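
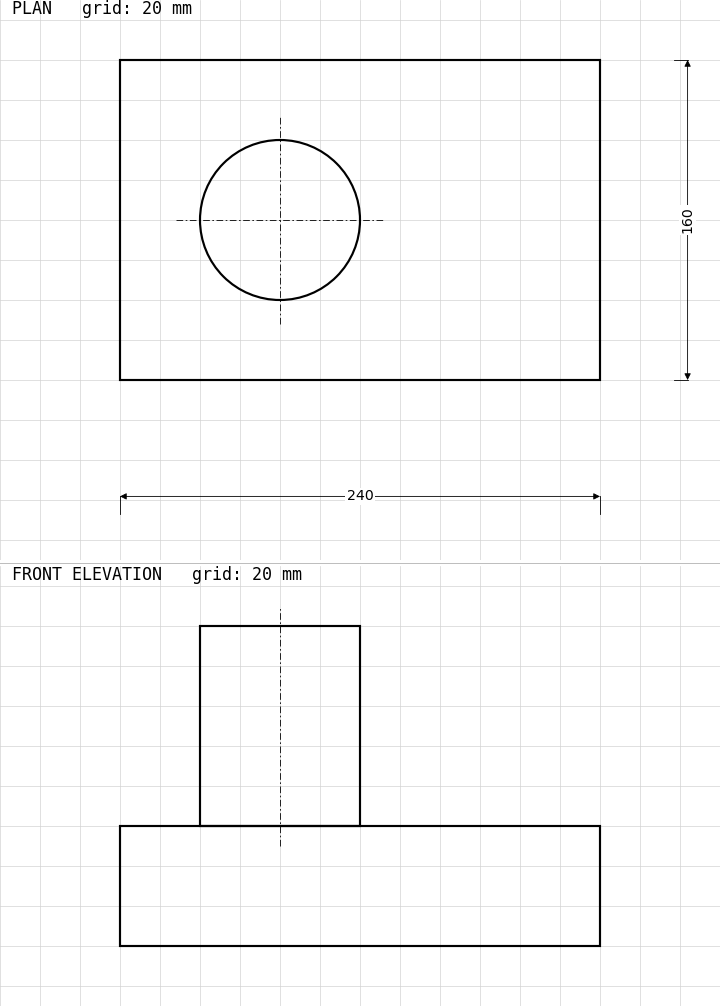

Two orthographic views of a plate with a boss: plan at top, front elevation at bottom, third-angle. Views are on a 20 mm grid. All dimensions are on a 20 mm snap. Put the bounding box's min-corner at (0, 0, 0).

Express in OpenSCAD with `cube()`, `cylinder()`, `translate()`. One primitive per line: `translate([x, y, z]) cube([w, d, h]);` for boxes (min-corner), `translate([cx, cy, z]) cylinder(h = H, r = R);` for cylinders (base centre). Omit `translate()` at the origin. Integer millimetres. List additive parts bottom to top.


cube([240, 160, 60]);
translate([80, 80, 60]) cylinder(h = 100, r = 40);


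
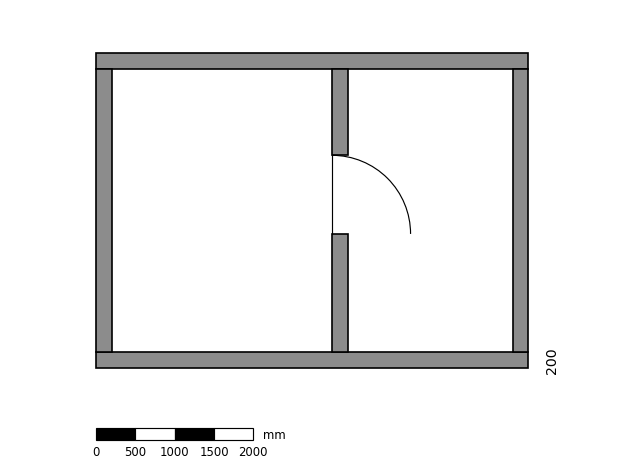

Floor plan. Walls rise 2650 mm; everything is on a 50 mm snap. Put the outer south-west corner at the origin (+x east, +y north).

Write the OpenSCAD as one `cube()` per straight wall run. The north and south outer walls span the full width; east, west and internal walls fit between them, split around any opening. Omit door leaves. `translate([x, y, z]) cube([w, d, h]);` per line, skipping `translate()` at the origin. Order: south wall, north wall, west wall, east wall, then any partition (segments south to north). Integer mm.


cube([5500, 200, 2650]);
translate([0, 3800, 0]) cube([5500, 200, 2650]);
translate([0, 200, 0]) cube([200, 3600, 2650]);
translate([5300, 200, 0]) cube([200, 3600, 2650]);
translate([3000, 200, 0]) cube([200, 1500, 2650]);
translate([3000, 2700, 0]) cube([200, 1100, 2650]);


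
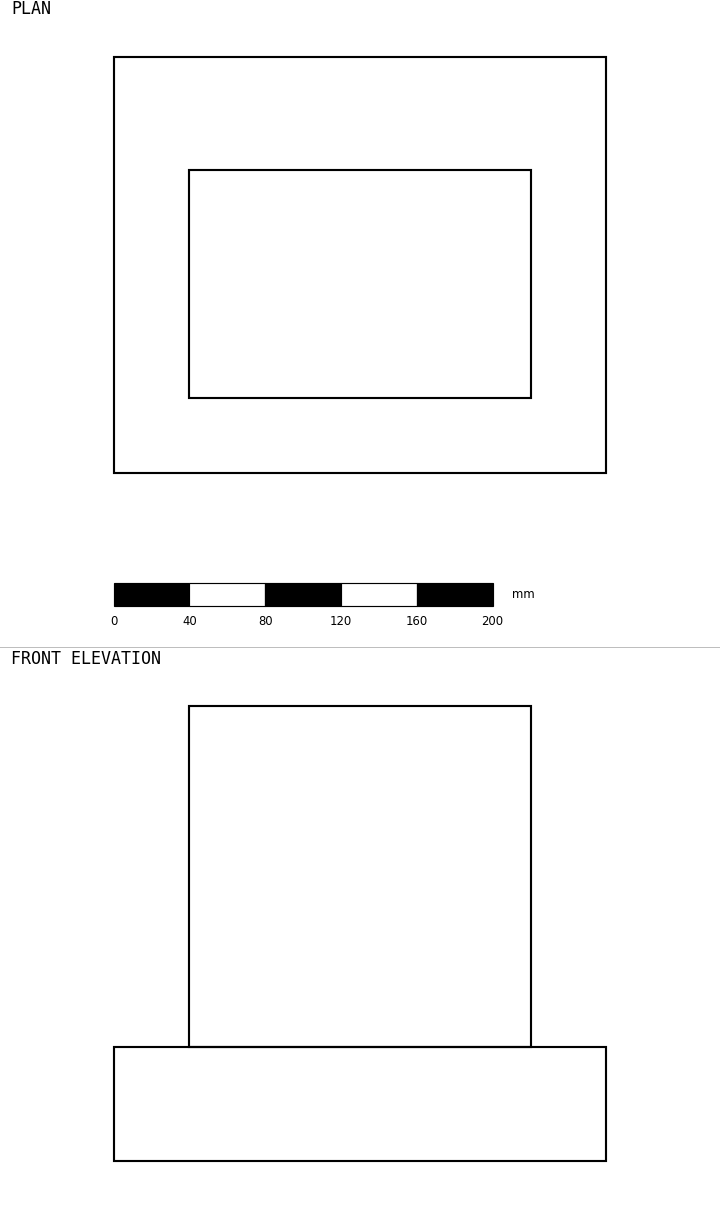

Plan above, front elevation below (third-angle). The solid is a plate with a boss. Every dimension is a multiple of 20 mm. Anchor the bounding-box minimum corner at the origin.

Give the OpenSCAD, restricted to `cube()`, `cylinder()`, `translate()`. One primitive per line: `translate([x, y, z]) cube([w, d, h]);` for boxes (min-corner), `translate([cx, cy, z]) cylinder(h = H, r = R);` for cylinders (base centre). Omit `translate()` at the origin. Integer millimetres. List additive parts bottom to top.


cube([260, 220, 60]);
translate([40, 40, 60]) cube([180, 120, 180]);


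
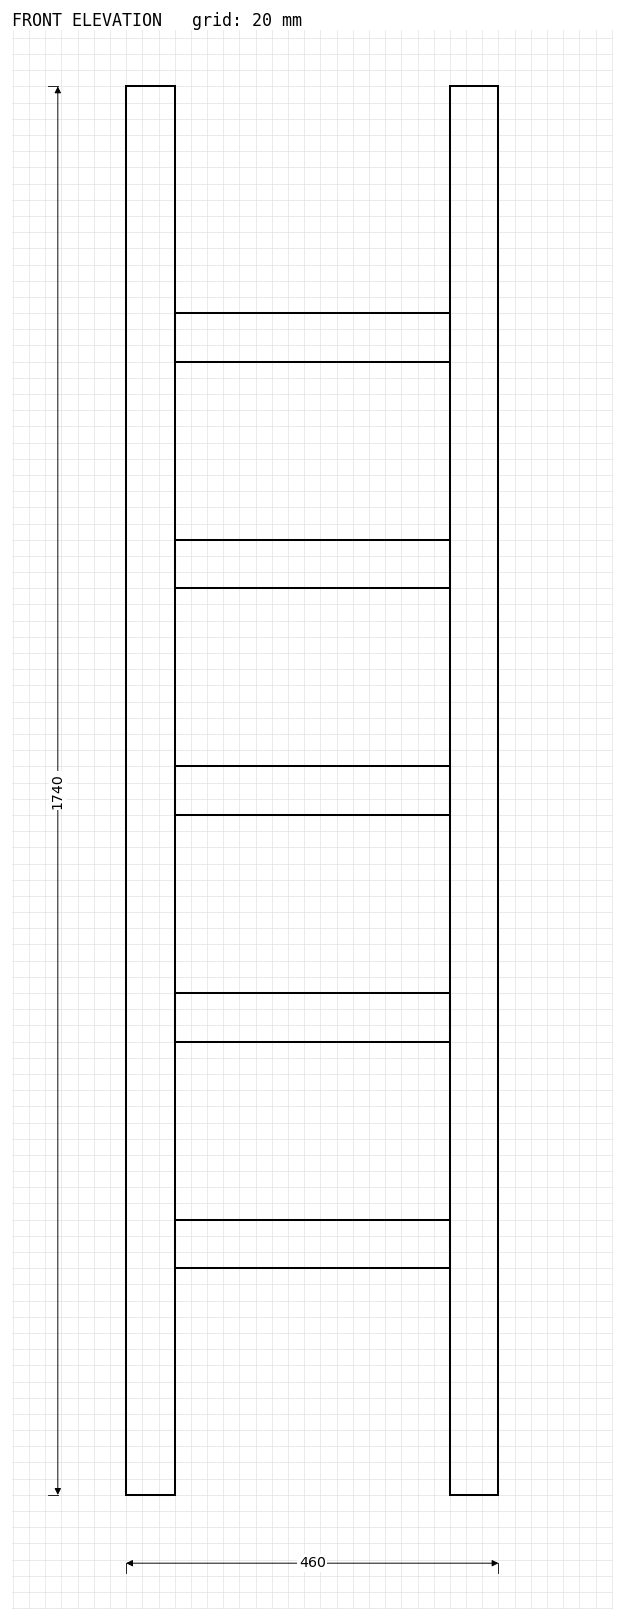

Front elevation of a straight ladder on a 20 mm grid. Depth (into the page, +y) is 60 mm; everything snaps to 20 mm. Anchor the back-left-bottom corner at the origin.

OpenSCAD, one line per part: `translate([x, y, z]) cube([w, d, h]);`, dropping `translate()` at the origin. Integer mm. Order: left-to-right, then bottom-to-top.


cube([60, 60, 1740]);
translate([60, 0, 280]) cube([340, 60, 60]);
translate([60, 0, 560]) cube([340, 60, 60]);
translate([60, 0, 840]) cube([340, 60, 60]);
translate([60, 0, 1120]) cube([340, 60, 60]);
translate([60, 0, 1400]) cube([340, 60, 60]);
translate([400, 0, 0]) cube([60, 60, 1740]);


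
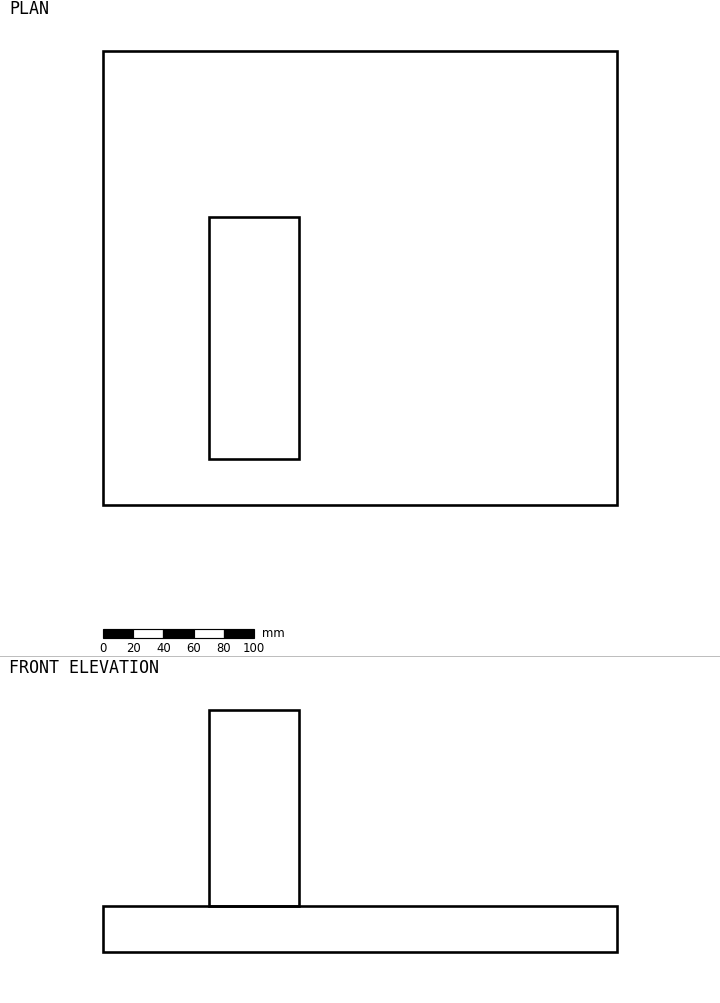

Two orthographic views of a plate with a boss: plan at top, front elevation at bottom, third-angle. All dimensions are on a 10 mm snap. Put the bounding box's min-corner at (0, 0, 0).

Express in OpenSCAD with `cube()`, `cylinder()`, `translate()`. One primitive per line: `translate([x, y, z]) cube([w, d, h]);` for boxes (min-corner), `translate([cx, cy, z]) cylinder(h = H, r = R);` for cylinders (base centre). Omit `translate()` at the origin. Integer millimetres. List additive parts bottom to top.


cube([340, 300, 30]);
translate([70, 30, 30]) cube([60, 160, 130]);


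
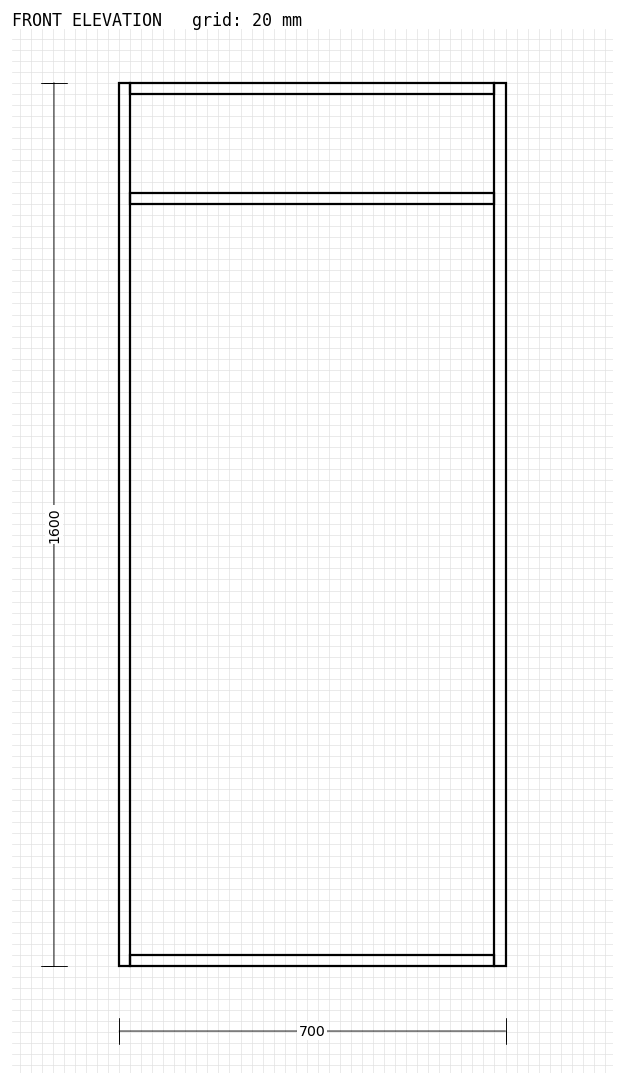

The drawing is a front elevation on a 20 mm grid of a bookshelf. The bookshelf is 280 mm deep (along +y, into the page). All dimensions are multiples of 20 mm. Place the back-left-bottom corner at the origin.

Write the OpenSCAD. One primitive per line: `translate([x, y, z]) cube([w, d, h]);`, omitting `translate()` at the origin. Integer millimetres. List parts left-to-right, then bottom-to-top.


cube([20, 280, 1600]);
translate([20, 0, 0]) cube([660, 280, 20]);
translate([20, 0, 1380]) cube([660, 280, 20]);
translate([20, 0, 1580]) cube([660, 280, 20]);
translate([680, 0, 0]) cube([20, 280, 1600]);


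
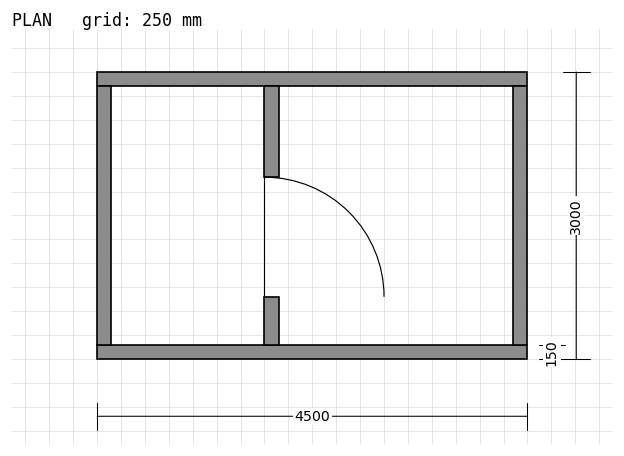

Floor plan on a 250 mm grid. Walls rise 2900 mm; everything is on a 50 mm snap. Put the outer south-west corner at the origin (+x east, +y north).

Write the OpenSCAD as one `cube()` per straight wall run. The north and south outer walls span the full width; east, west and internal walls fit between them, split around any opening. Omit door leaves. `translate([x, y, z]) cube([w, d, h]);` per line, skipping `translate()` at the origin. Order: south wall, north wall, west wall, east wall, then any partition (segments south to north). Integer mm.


cube([4500, 150, 2900]);
translate([0, 2850, 0]) cube([4500, 150, 2900]);
translate([0, 150, 0]) cube([150, 2700, 2900]);
translate([4350, 150, 0]) cube([150, 2700, 2900]);
translate([1750, 150, 0]) cube([150, 500, 2900]);
translate([1750, 1900, 0]) cube([150, 950, 2900]);


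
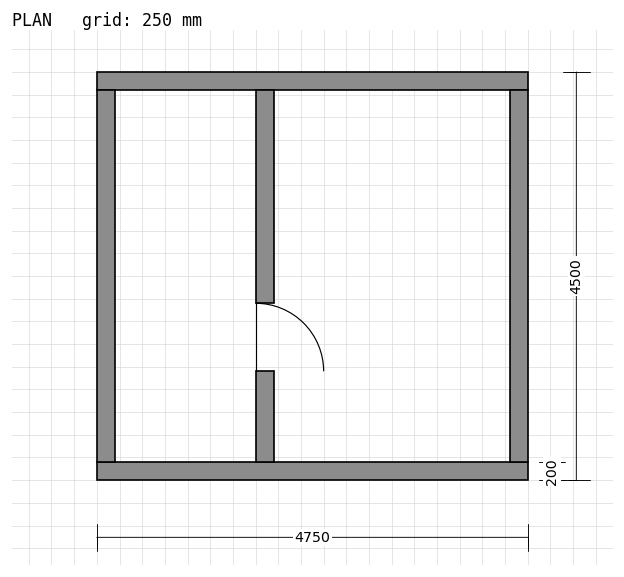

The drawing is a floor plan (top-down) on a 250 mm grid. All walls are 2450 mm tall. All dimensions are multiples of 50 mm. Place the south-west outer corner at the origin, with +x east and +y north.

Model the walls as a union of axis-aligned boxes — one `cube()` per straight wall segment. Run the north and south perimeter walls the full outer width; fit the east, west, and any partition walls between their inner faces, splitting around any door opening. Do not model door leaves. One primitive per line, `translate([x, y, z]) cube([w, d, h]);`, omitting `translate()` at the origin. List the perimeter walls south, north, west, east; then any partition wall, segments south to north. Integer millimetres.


cube([4750, 200, 2450]);
translate([0, 4300, 0]) cube([4750, 200, 2450]);
translate([0, 200, 0]) cube([200, 4100, 2450]);
translate([4550, 200, 0]) cube([200, 4100, 2450]);
translate([1750, 200, 0]) cube([200, 1000, 2450]);
translate([1750, 1950, 0]) cube([200, 2350, 2450]);


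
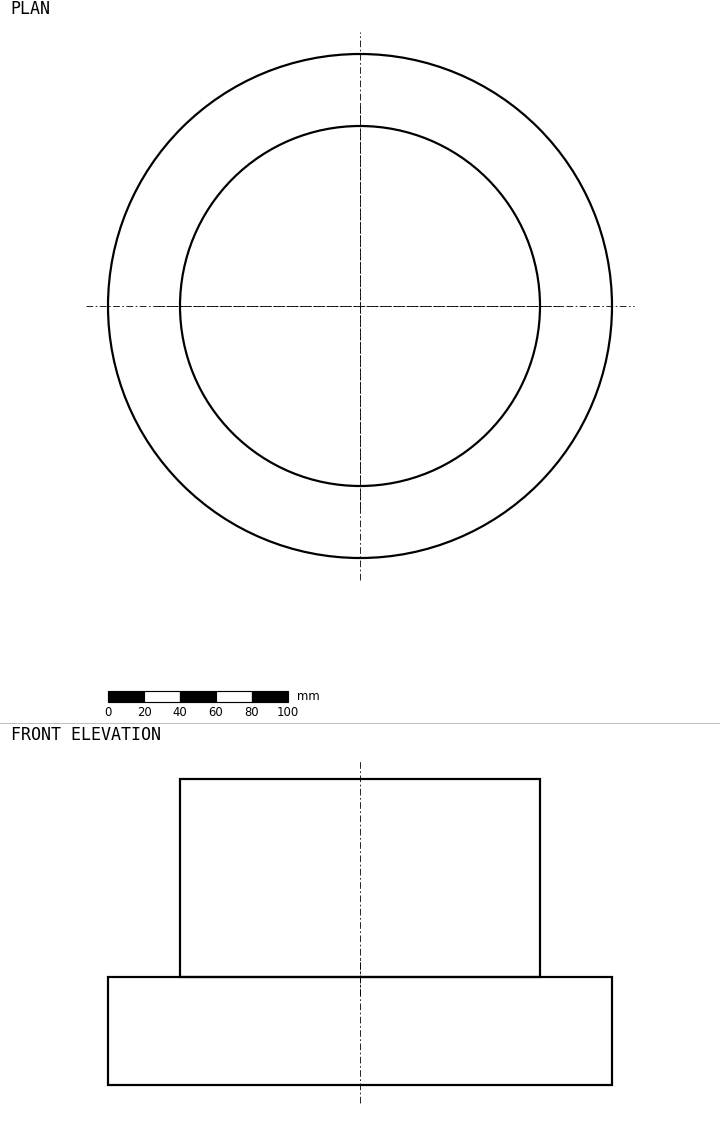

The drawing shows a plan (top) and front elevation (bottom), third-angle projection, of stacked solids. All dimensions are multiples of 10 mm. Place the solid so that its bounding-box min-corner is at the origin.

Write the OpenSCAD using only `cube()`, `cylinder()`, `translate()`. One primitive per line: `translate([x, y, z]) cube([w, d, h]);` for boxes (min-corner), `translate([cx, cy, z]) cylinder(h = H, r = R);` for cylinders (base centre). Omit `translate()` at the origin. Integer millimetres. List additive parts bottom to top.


translate([140, 140, 0]) cylinder(h = 60, r = 140);
translate([140, 140, 60]) cylinder(h = 110, r = 100);


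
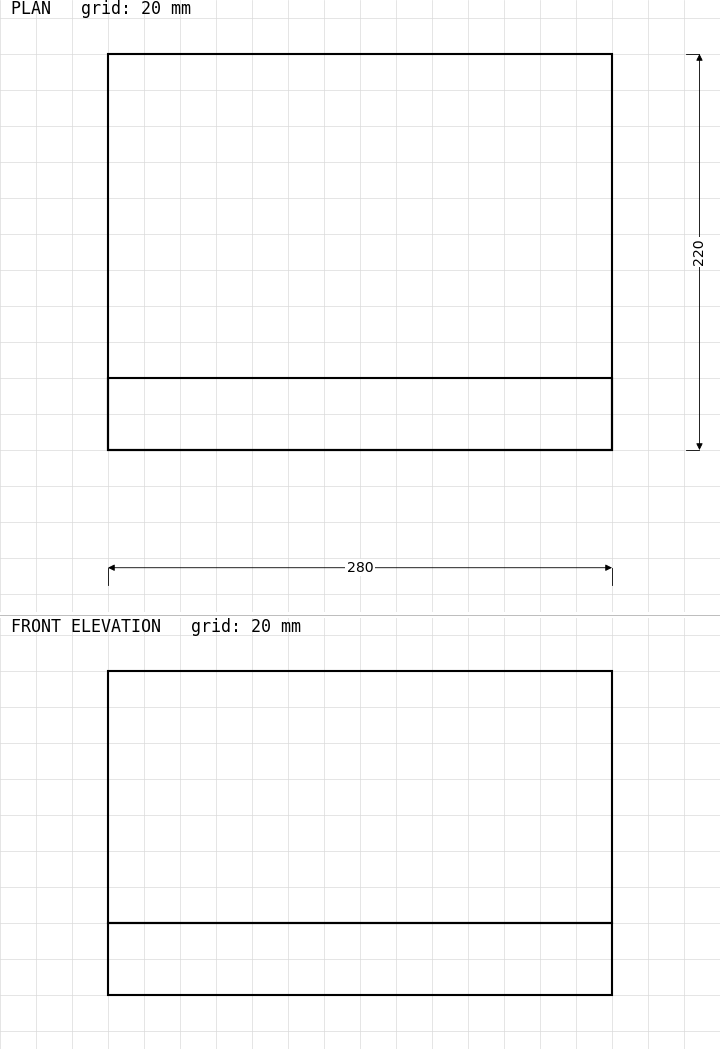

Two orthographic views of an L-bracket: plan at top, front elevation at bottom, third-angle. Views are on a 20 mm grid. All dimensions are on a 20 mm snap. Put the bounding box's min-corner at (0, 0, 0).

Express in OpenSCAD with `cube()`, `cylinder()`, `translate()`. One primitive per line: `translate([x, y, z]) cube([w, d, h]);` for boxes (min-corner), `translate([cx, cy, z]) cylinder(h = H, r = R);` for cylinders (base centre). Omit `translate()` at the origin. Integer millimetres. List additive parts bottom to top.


cube([280, 220, 40]);
translate([0, 0, 40]) cube([280, 40, 140]);


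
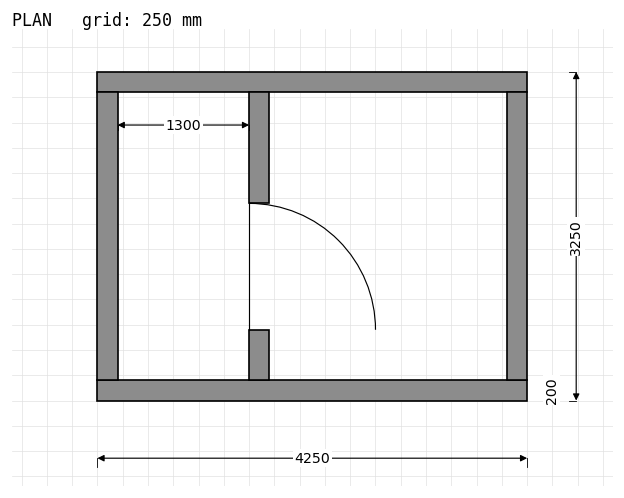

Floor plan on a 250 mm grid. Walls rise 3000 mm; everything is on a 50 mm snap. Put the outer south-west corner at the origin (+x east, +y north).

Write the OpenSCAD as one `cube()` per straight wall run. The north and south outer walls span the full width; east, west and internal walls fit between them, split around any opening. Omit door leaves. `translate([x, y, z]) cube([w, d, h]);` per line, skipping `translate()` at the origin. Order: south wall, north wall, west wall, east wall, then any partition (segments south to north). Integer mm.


cube([4250, 200, 3000]);
translate([0, 3050, 0]) cube([4250, 200, 3000]);
translate([0, 200, 0]) cube([200, 2850, 3000]);
translate([4050, 200, 0]) cube([200, 2850, 3000]);
translate([1500, 200, 0]) cube([200, 500, 3000]);
translate([1500, 1950, 0]) cube([200, 1100, 3000]);


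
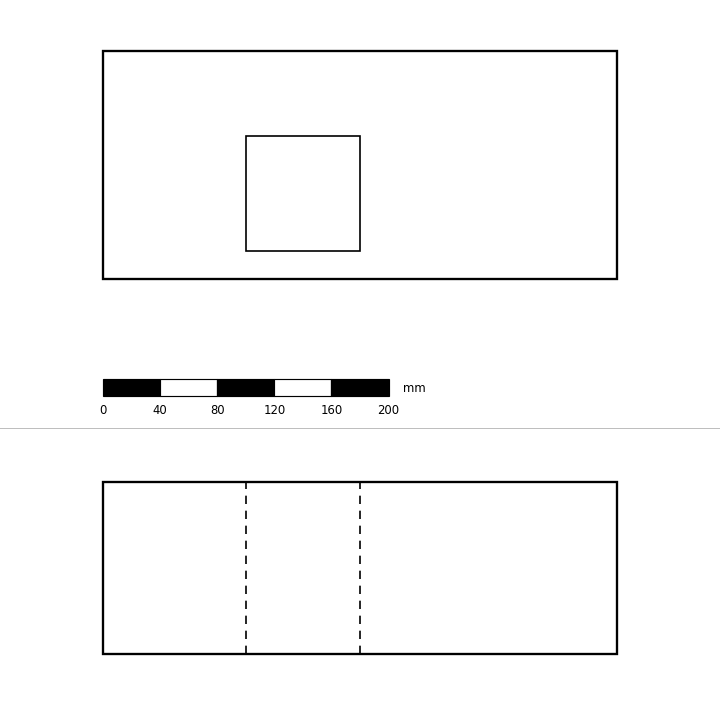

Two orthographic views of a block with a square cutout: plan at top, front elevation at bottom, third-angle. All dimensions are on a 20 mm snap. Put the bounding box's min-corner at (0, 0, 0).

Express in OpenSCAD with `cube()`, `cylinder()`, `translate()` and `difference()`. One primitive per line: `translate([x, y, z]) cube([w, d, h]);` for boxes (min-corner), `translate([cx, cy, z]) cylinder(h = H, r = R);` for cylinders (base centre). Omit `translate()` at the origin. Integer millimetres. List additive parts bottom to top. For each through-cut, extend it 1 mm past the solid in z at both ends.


difference() {
  cube([360, 160, 120]);
  translate([100, 20, -1]) cube([80, 80, 122]);
}


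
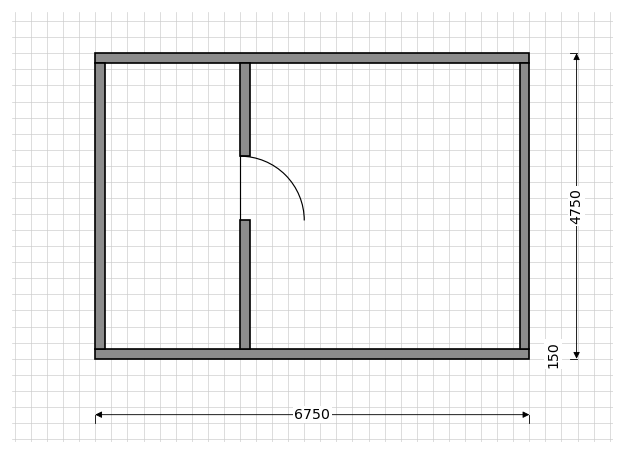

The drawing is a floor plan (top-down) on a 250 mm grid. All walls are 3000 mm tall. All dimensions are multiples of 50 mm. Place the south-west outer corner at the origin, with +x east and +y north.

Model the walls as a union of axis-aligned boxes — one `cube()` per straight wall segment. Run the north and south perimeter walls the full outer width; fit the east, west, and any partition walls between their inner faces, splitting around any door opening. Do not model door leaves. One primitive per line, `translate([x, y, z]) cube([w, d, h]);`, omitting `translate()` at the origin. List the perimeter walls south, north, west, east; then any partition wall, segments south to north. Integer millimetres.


cube([6750, 150, 3000]);
translate([0, 4600, 0]) cube([6750, 150, 3000]);
translate([0, 150, 0]) cube([150, 4450, 3000]);
translate([6600, 150, 0]) cube([150, 4450, 3000]);
translate([2250, 150, 0]) cube([150, 2000, 3000]);
translate([2250, 3150, 0]) cube([150, 1450, 3000]);


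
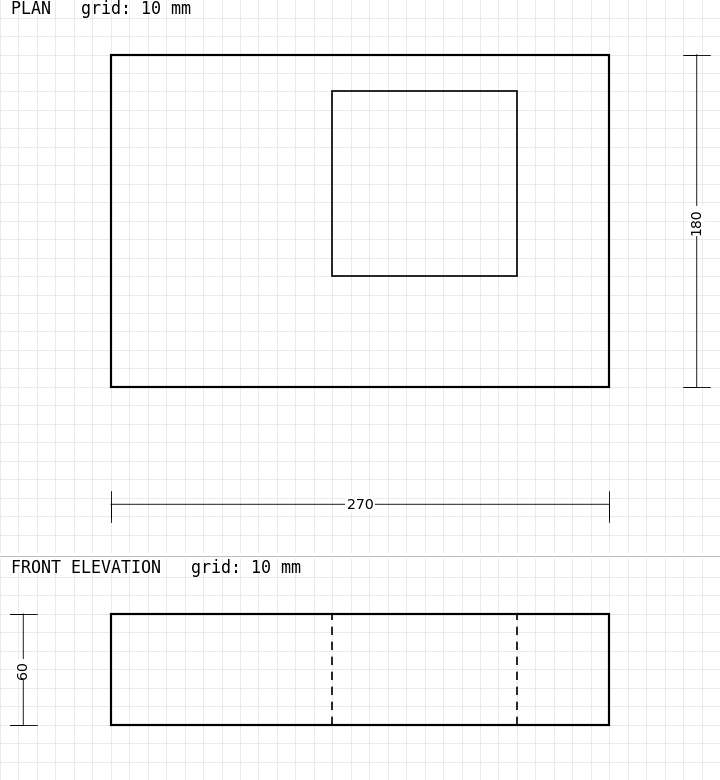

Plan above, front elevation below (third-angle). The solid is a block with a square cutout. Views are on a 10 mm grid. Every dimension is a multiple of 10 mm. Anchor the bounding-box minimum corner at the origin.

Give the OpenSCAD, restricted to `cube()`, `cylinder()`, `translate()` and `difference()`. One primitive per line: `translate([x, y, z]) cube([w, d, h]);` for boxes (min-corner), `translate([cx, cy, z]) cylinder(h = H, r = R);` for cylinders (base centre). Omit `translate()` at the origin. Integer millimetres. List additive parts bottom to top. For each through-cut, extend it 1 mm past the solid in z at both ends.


difference() {
  cube([270, 180, 60]);
  translate([120, 60, -1]) cube([100, 100, 62]);
}


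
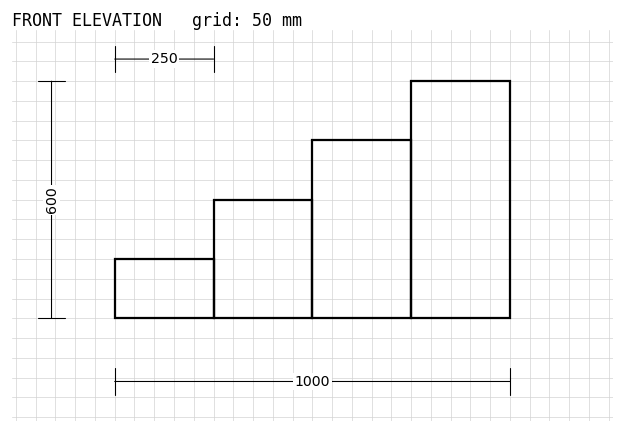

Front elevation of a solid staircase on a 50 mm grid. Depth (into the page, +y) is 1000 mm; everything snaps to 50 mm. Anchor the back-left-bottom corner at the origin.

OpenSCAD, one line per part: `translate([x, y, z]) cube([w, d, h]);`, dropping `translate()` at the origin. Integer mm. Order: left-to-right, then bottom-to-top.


cube([250, 1000, 150]);
translate([250, 0, 0]) cube([250, 1000, 300]);
translate([500, 0, 0]) cube([250, 1000, 450]);
translate([750, 0, 0]) cube([250, 1000, 600]);


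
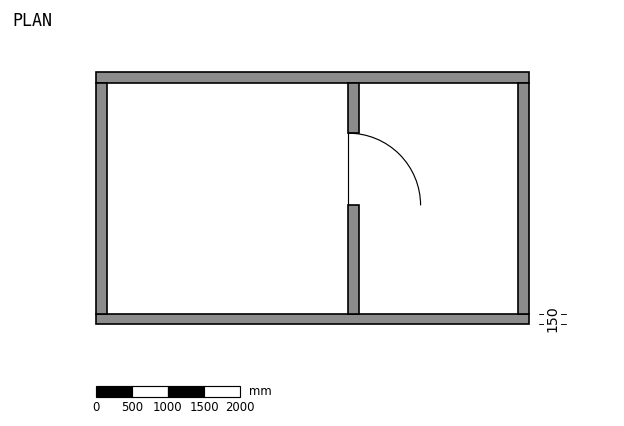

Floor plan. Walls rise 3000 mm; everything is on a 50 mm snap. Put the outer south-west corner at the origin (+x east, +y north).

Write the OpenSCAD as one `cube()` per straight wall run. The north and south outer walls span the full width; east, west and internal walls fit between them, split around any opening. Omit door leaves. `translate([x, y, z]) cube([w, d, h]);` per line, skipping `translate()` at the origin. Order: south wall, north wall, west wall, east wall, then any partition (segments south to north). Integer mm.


cube([6000, 150, 3000]);
translate([0, 3350, 0]) cube([6000, 150, 3000]);
translate([0, 150, 0]) cube([150, 3200, 3000]);
translate([5850, 150, 0]) cube([150, 3200, 3000]);
translate([3500, 150, 0]) cube([150, 1500, 3000]);
translate([3500, 2650, 0]) cube([150, 700, 3000]);


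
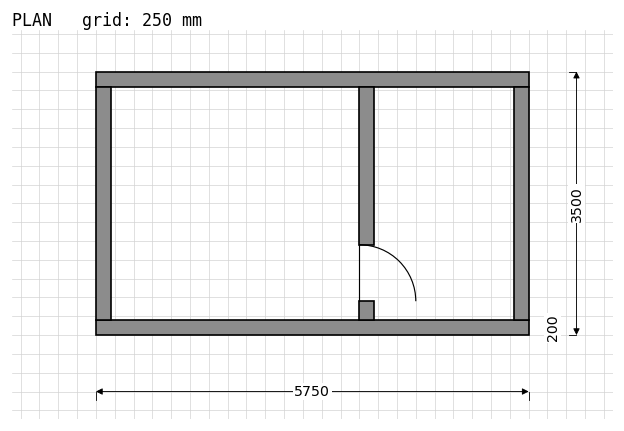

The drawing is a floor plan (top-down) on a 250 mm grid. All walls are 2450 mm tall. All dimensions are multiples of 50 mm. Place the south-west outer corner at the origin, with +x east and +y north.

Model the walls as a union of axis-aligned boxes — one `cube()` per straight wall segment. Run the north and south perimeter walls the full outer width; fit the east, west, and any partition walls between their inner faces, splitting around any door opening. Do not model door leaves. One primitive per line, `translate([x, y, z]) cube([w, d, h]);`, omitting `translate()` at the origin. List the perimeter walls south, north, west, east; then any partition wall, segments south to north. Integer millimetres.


cube([5750, 200, 2450]);
translate([0, 3300, 0]) cube([5750, 200, 2450]);
translate([0, 200, 0]) cube([200, 3100, 2450]);
translate([5550, 200, 0]) cube([200, 3100, 2450]);
translate([3500, 200, 0]) cube([200, 250, 2450]);
translate([3500, 1200, 0]) cube([200, 2100, 2450]);


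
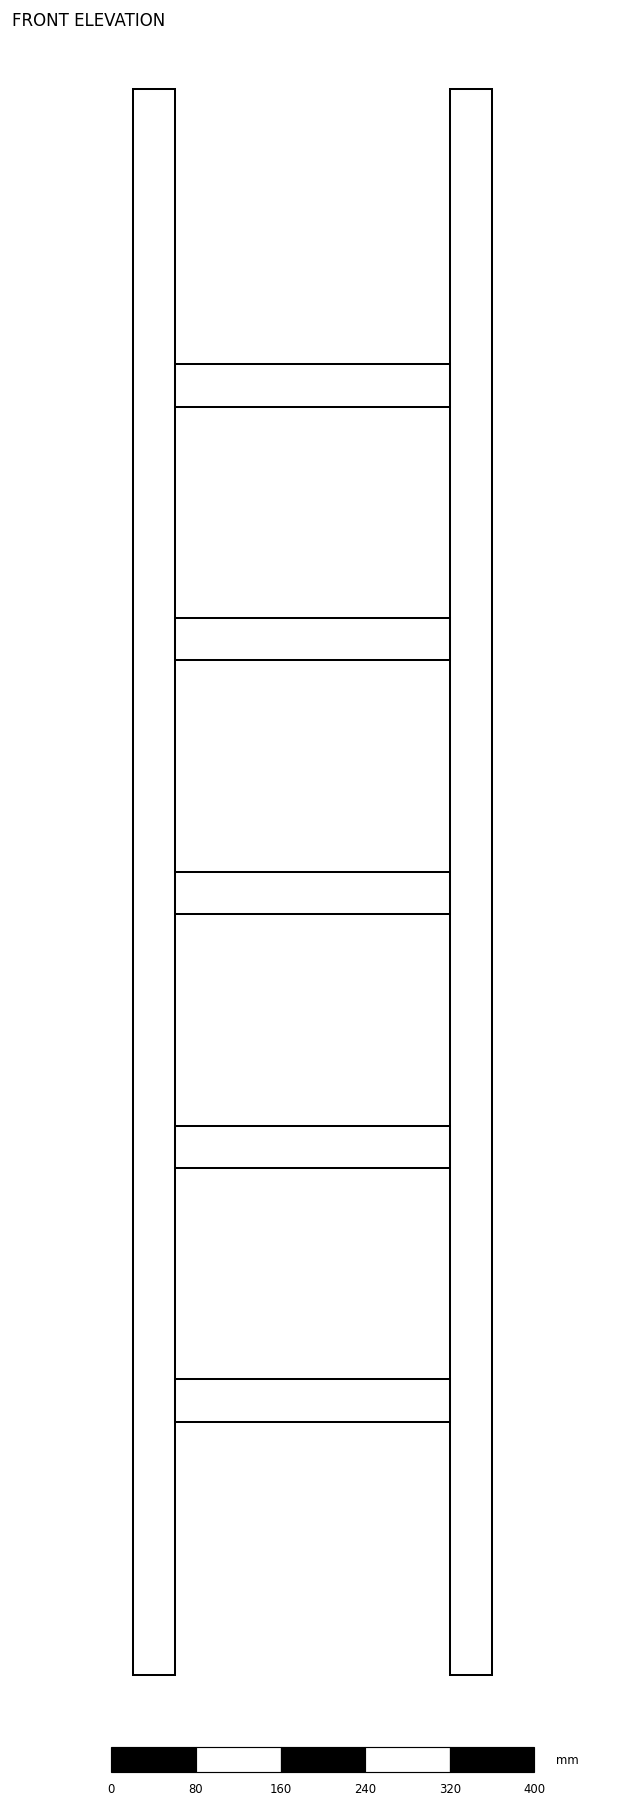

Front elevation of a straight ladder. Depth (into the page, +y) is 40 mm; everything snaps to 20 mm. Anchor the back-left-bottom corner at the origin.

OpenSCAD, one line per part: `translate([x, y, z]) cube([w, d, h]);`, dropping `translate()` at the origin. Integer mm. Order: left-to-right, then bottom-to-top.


cube([40, 40, 1500]);
translate([40, 0, 240]) cube([260, 40, 40]);
translate([40, 0, 480]) cube([260, 40, 40]);
translate([40, 0, 720]) cube([260, 40, 40]);
translate([40, 0, 960]) cube([260, 40, 40]);
translate([40, 0, 1200]) cube([260, 40, 40]);
translate([300, 0, 0]) cube([40, 40, 1500]);


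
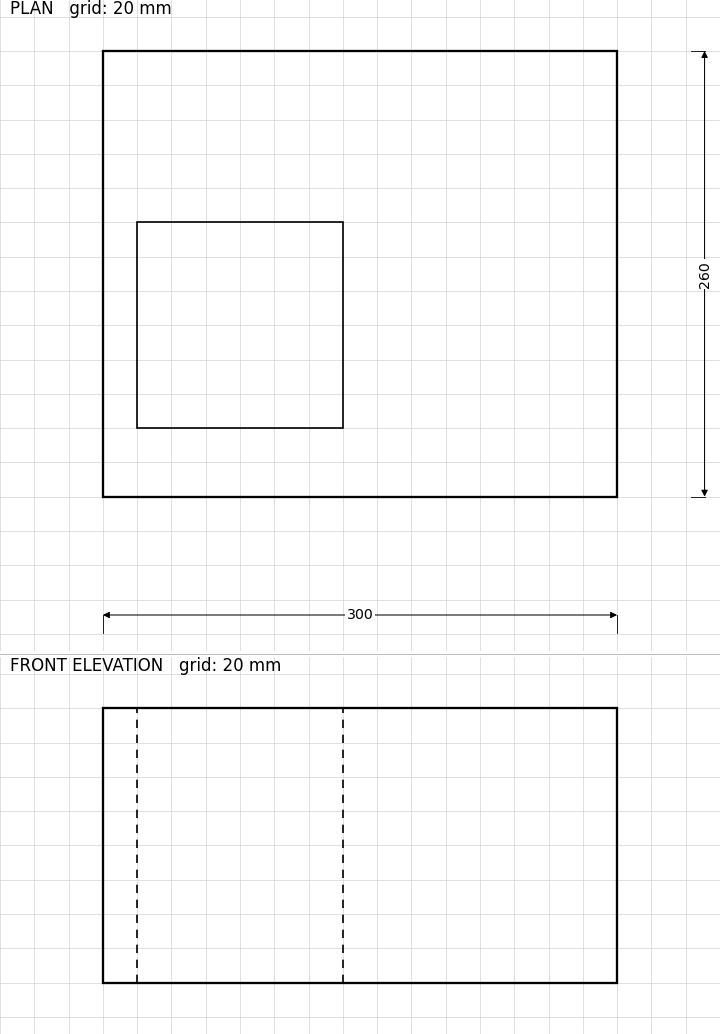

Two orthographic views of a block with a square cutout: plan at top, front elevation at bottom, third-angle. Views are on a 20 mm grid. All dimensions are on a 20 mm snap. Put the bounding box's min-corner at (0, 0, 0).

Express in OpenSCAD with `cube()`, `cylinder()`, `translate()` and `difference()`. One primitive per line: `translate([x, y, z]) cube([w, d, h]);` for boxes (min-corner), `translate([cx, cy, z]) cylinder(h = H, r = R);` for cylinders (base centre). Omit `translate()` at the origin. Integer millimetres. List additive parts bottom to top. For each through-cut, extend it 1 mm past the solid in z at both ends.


difference() {
  cube([300, 260, 160]);
  translate([20, 40, -1]) cube([120, 120, 162]);
}


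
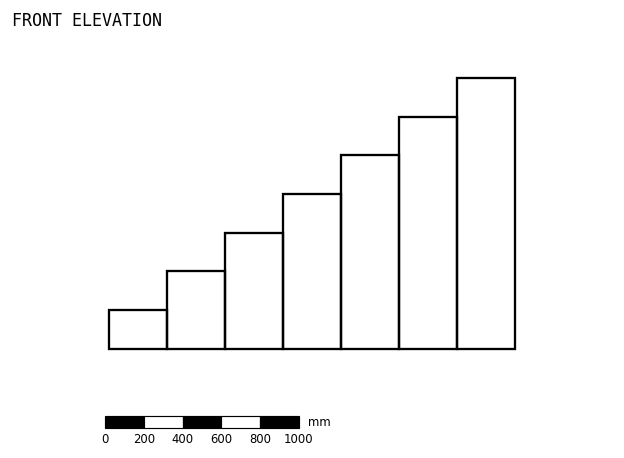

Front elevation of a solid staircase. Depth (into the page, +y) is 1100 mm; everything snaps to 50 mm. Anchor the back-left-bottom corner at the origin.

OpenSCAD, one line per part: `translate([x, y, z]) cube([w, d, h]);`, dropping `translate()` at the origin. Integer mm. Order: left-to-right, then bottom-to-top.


cube([300, 1100, 200]);
translate([300, 0, 0]) cube([300, 1100, 400]);
translate([600, 0, 0]) cube([300, 1100, 600]);
translate([900, 0, 0]) cube([300, 1100, 800]);
translate([1200, 0, 0]) cube([300, 1100, 1000]);
translate([1500, 0, 0]) cube([300, 1100, 1200]);
translate([1800, 0, 0]) cube([300, 1100, 1400]);


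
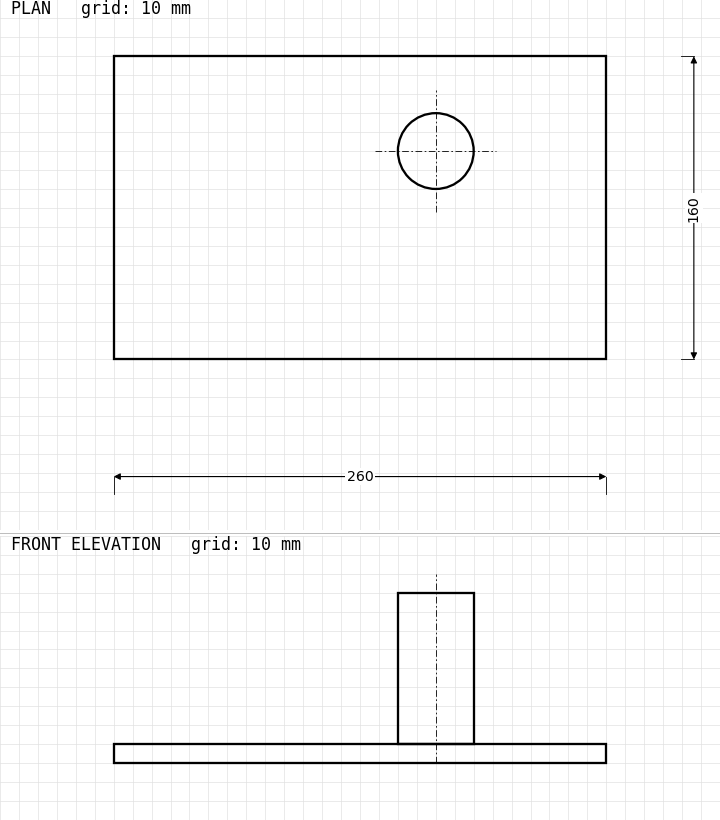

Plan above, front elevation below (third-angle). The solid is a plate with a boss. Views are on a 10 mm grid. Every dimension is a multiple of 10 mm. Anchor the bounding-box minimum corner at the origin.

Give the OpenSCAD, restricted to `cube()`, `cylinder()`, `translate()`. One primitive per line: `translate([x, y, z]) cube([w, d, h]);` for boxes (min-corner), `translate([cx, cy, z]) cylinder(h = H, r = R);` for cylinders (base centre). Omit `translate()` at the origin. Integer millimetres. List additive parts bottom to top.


cube([260, 160, 10]);
translate([170, 110, 10]) cylinder(h = 80, r = 20);


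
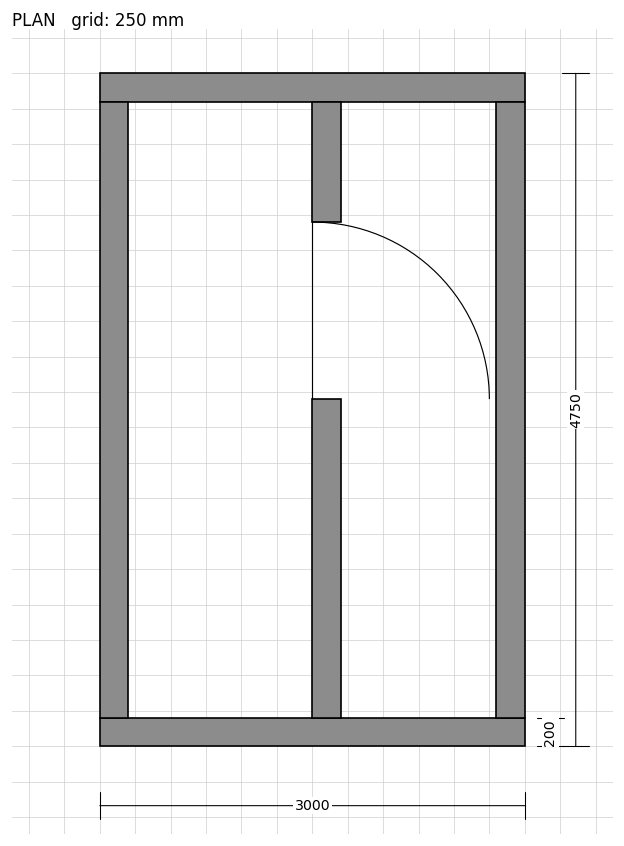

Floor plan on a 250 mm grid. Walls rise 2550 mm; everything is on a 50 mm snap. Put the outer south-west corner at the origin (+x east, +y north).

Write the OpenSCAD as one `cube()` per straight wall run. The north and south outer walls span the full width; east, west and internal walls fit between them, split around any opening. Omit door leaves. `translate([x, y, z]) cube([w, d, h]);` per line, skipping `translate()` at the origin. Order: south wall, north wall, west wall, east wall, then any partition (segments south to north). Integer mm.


cube([3000, 200, 2550]);
translate([0, 4550, 0]) cube([3000, 200, 2550]);
translate([0, 200, 0]) cube([200, 4350, 2550]);
translate([2800, 200, 0]) cube([200, 4350, 2550]);
translate([1500, 200, 0]) cube([200, 2250, 2550]);
translate([1500, 3700, 0]) cube([200, 850, 2550]);


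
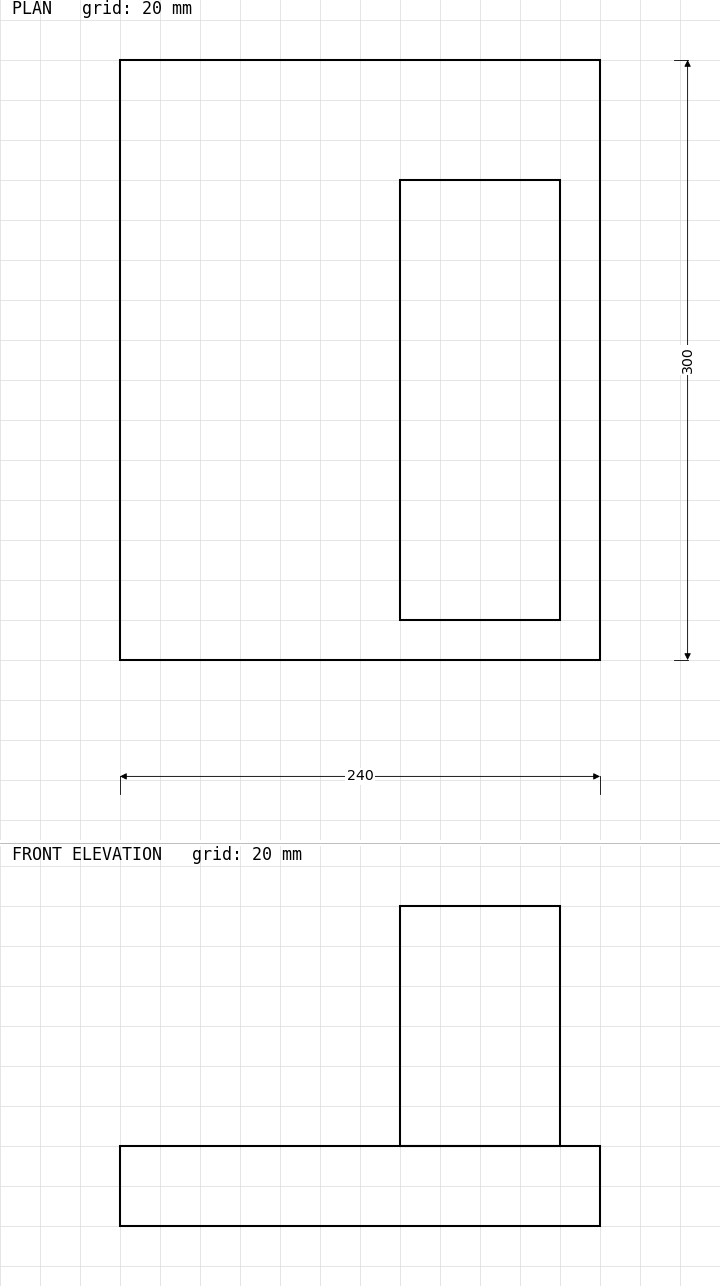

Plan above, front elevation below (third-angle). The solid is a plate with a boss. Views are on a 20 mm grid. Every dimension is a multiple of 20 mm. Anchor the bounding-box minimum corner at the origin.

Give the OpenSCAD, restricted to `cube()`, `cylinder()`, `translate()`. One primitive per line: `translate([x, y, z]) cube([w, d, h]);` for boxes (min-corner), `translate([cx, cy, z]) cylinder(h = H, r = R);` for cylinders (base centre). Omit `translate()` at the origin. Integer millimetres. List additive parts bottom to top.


cube([240, 300, 40]);
translate([140, 20, 40]) cube([80, 220, 120]);


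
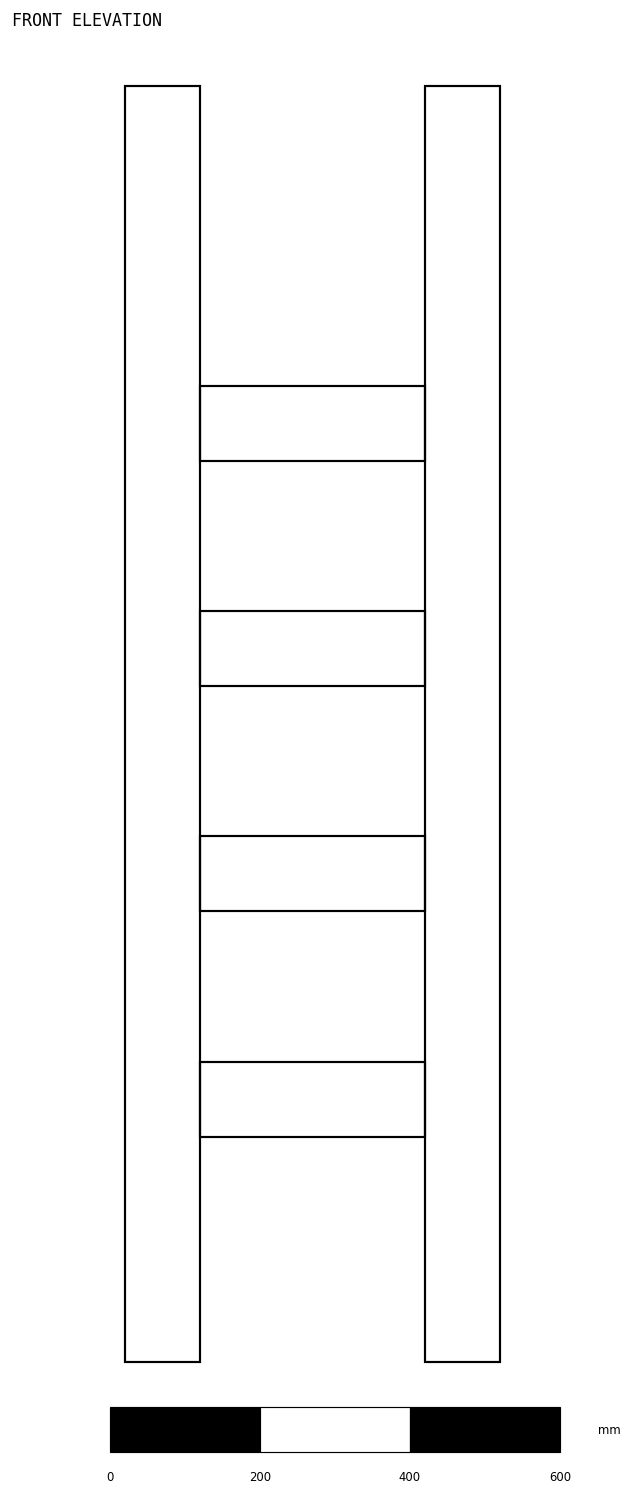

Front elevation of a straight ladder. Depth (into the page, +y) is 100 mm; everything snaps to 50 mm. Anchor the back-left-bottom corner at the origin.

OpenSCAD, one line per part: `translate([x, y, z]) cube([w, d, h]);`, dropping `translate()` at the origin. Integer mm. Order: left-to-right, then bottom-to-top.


cube([100, 100, 1700]);
translate([100, 0, 300]) cube([300, 100, 100]);
translate([100, 0, 600]) cube([300, 100, 100]);
translate([100, 0, 900]) cube([300, 100, 100]);
translate([100, 0, 1200]) cube([300, 100, 100]);
translate([400, 0, 0]) cube([100, 100, 1700]);


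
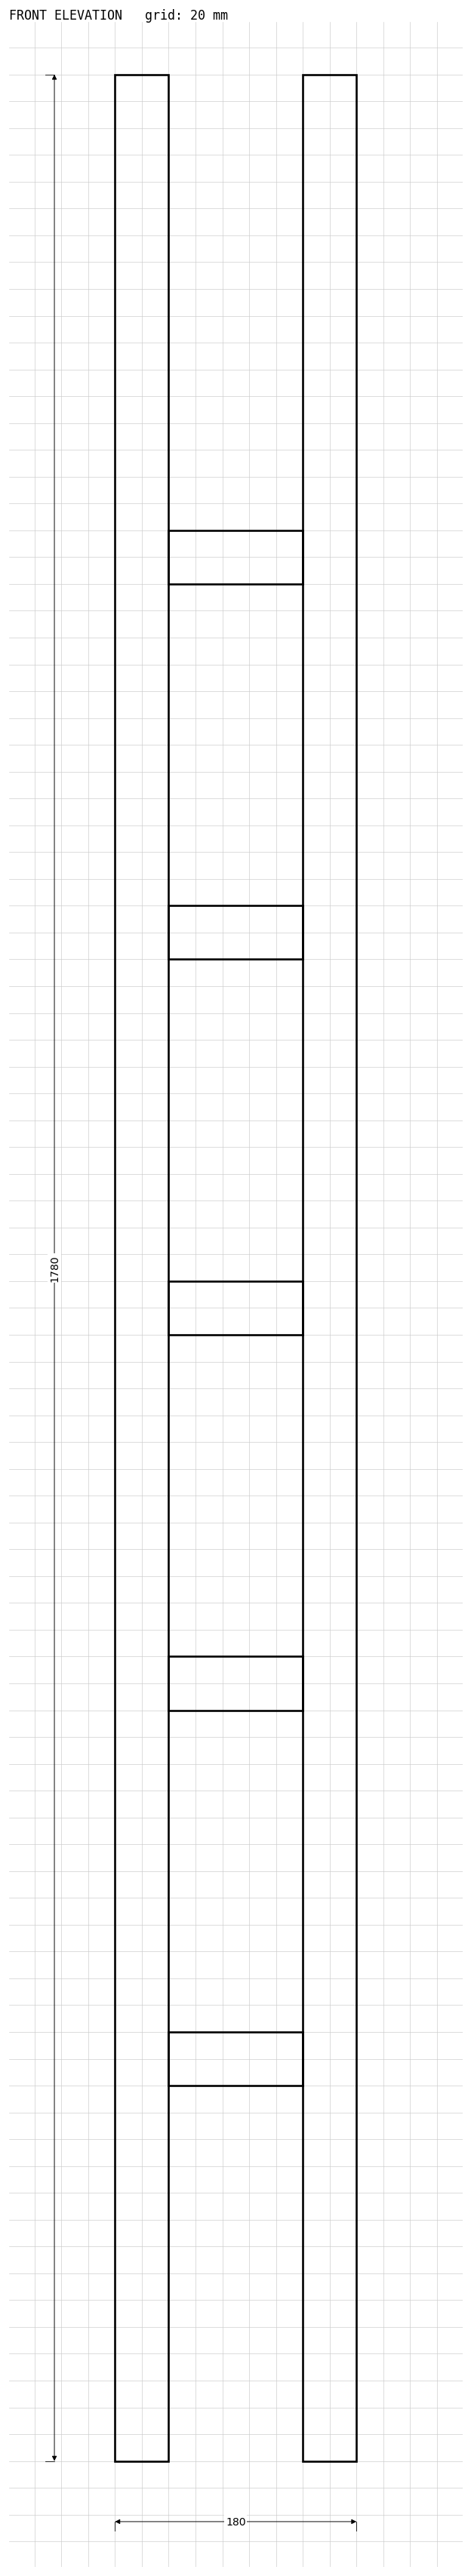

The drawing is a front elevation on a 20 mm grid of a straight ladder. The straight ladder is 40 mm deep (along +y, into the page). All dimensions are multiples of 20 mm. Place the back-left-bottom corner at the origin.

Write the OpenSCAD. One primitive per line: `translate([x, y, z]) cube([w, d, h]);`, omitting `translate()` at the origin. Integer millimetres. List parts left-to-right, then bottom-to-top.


cube([40, 40, 1780]);
translate([40, 0, 280]) cube([100, 40, 40]);
translate([40, 0, 560]) cube([100, 40, 40]);
translate([40, 0, 840]) cube([100, 40, 40]);
translate([40, 0, 1120]) cube([100, 40, 40]);
translate([40, 0, 1400]) cube([100, 40, 40]);
translate([140, 0, 0]) cube([40, 40, 1780]);


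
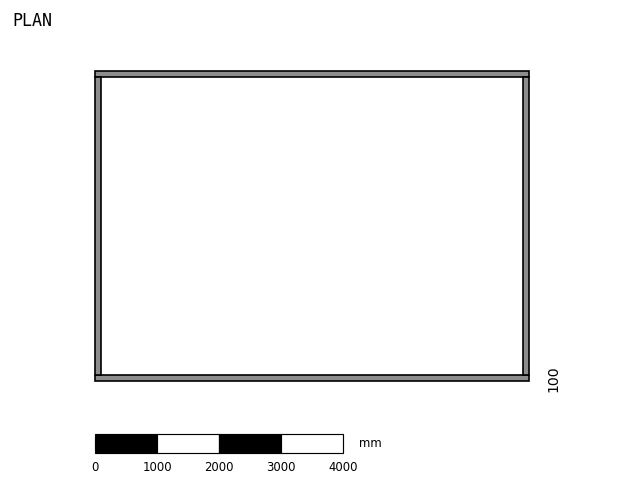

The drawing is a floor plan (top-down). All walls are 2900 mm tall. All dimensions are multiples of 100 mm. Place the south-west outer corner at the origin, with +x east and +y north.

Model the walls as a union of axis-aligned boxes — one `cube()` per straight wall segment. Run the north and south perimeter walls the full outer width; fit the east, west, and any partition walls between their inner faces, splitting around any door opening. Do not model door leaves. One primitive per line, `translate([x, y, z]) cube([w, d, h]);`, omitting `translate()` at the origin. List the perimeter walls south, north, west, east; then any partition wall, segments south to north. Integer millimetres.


cube([7000, 100, 2900]);
translate([0, 4900, 0]) cube([7000, 100, 2900]);
translate([0, 100, 0]) cube([100, 4800, 2900]);
translate([6900, 100, 0]) cube([100, 4800, 2900]);


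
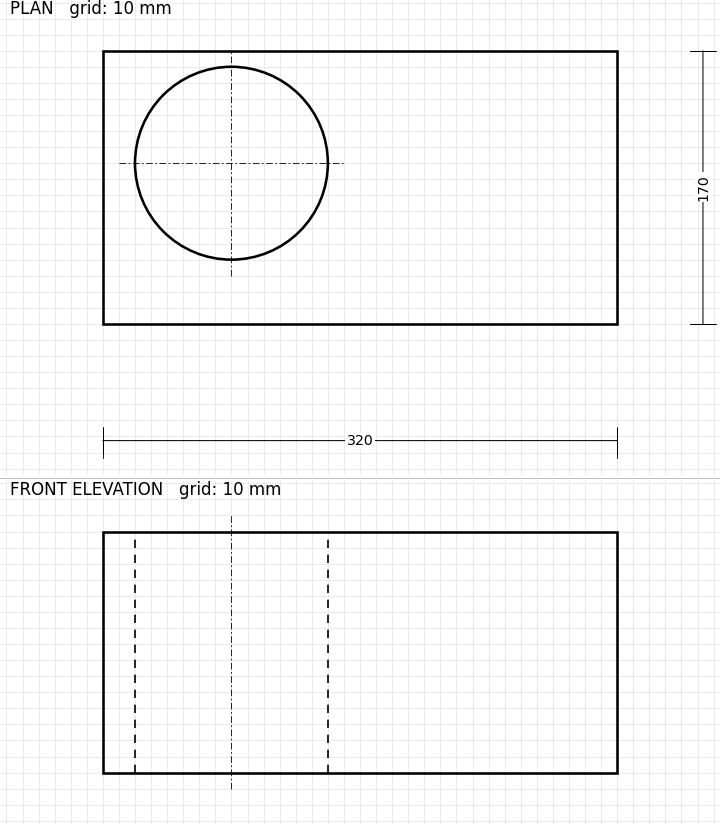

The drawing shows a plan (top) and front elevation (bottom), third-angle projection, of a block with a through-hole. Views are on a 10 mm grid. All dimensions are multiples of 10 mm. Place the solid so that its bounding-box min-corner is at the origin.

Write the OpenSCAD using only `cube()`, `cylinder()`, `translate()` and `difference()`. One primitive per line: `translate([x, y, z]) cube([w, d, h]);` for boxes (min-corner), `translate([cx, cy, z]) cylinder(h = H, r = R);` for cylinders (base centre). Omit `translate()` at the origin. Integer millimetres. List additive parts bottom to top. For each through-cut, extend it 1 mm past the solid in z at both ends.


difference() {
  cube([320, 170, 150]);
  translate([80, 100, -1]) cylinder(h = 152, r = 60);
}


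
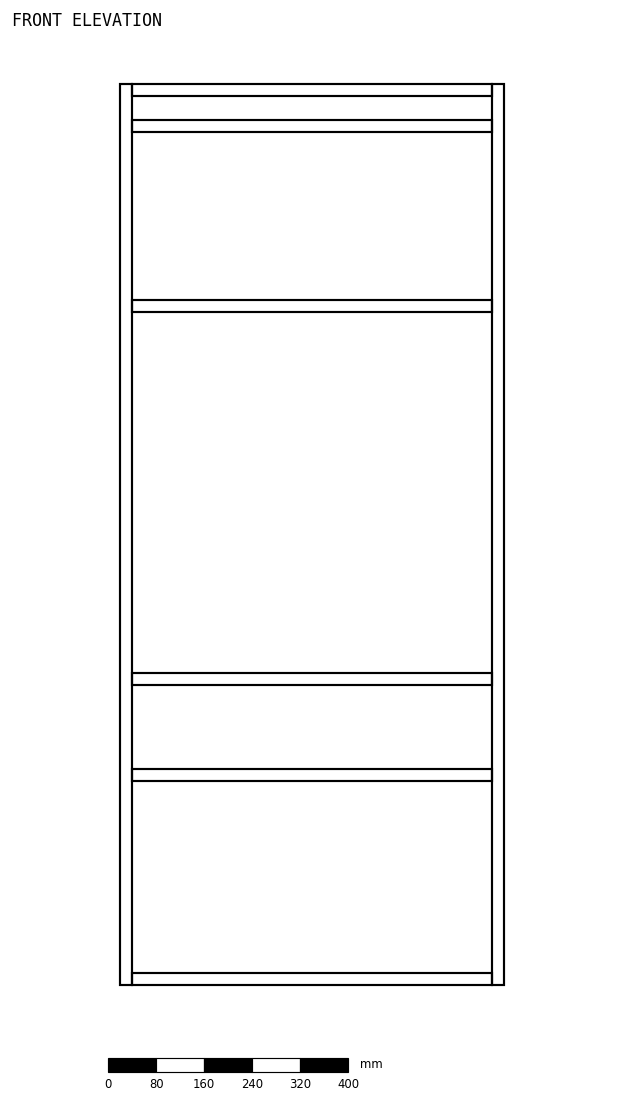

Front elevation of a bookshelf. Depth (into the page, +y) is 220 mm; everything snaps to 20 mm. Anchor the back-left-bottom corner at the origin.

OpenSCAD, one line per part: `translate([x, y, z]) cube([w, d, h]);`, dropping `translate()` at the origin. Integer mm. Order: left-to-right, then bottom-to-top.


cube([20, 220, 1500]);
translate([20, 0, 0]) cube([600, 220, 20]);
translate([20, 0, 340]) cube([600, 220, 20]);
translate([20, 0, 500]) cube([600, 220, 20]);
translate([20, 0, 1120]) cube([600, 220, 20]);
translate([20, 0, 1420]) cube([600, 220, 20]);
translate([20, 0, 1480]) cube([600, 220, 20]);
translate([620, 0, 0]) cube([20, 220, 1500]);


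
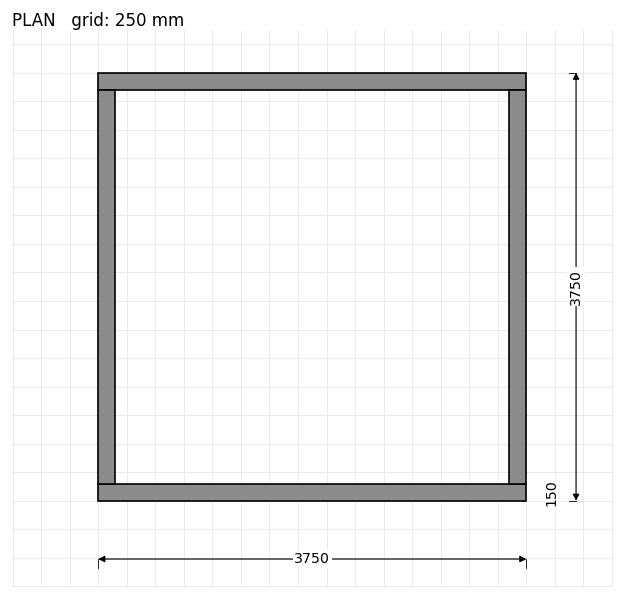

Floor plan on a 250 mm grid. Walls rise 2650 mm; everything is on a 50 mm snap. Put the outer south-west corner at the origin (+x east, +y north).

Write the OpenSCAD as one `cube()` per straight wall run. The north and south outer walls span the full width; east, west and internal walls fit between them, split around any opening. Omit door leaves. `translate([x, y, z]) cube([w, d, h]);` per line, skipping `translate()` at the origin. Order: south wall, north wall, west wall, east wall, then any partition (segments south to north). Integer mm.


cube([3750, 150, 2650]);
translate([0, 3600, 0]) cube([3750, 150, 2650]);
translate([0, 150, 0]) cube([150, 3450, 2650]);
translate([3600, 150, 0]) cube([150, 3450, 2650]);


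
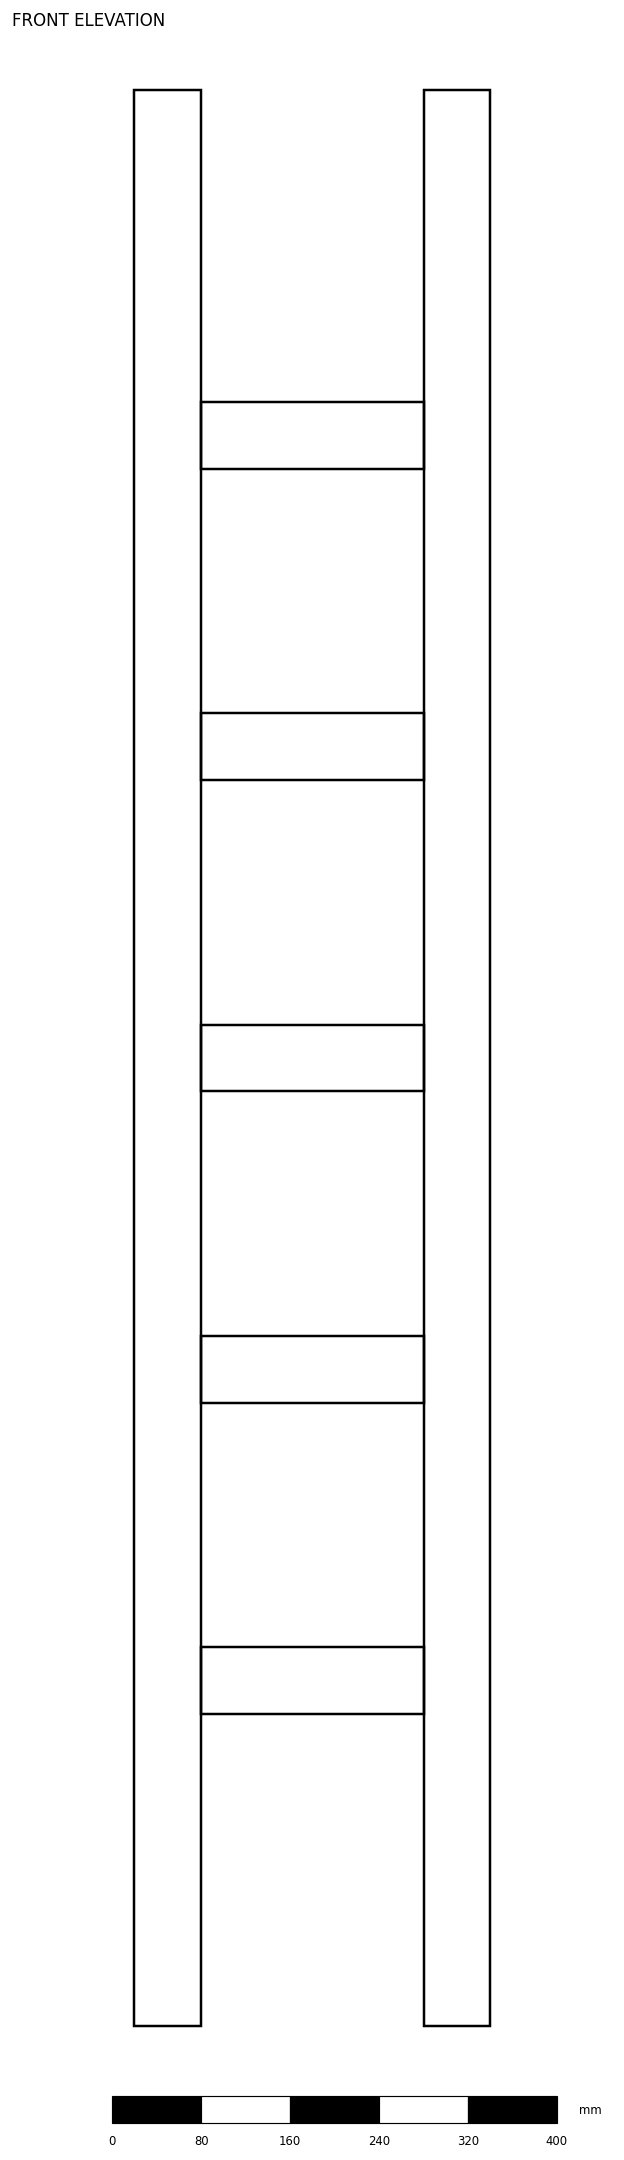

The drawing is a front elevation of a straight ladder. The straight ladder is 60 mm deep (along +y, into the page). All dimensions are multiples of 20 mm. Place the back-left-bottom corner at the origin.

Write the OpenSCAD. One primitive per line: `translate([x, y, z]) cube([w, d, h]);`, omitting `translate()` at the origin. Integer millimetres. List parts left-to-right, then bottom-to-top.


cube([60, 60, 1740]);
translate([60, 0, 280]) cube([200, 60, 60]);
translate([60, 0, 560]) cube([200, 60, 60]);
translate([60, 0, 840]) cube([200, 60, 60]);
translate([60, 0, 1120]) cube([200, 60, 60]);
translate([60, 0, 1400]) cube([200, 60, 60]);
translate([260, 0, 0]) cube([60, 60, 1740]);


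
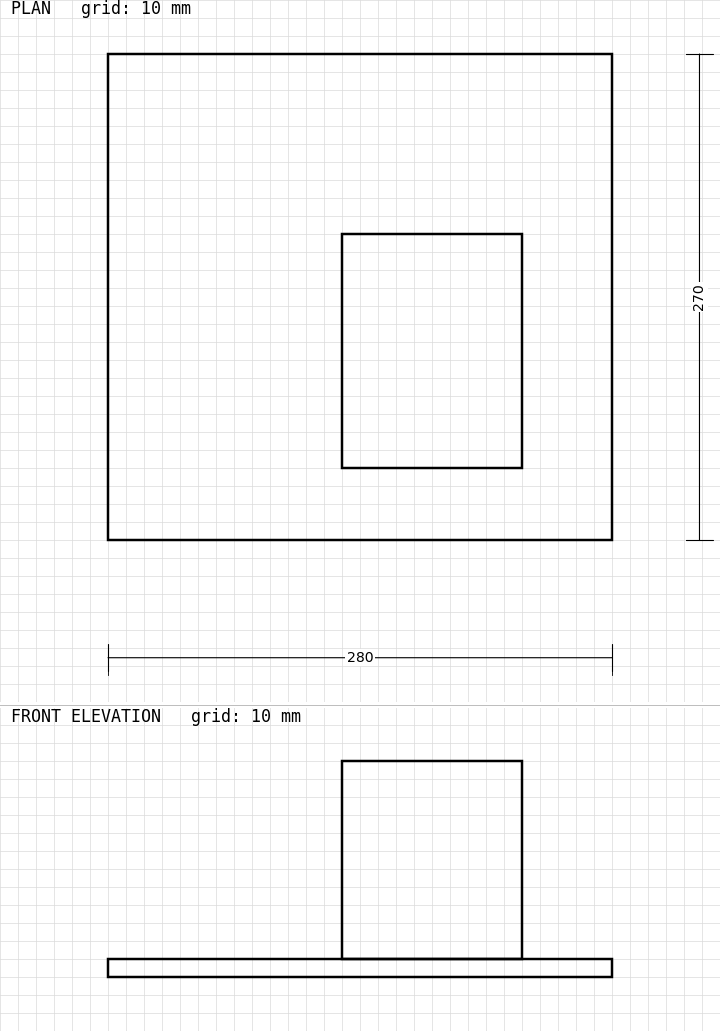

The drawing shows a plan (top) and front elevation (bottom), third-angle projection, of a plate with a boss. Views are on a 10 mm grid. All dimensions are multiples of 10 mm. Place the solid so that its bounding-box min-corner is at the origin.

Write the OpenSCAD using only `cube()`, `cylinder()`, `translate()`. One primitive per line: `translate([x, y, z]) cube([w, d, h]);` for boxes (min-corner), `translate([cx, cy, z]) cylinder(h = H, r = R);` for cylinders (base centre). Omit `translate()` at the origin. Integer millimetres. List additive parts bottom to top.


cube([280, 270, 10]);
translate([130, 40, 10]) cube([100, 130, 110]);


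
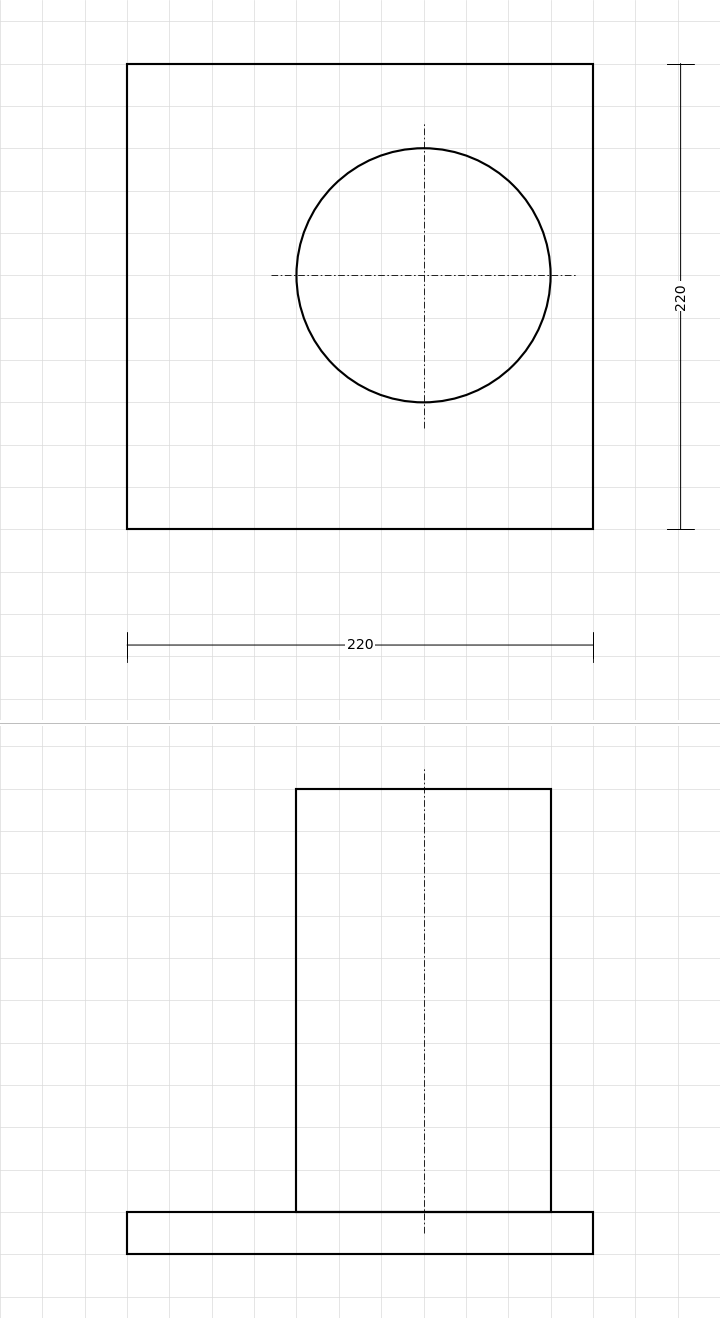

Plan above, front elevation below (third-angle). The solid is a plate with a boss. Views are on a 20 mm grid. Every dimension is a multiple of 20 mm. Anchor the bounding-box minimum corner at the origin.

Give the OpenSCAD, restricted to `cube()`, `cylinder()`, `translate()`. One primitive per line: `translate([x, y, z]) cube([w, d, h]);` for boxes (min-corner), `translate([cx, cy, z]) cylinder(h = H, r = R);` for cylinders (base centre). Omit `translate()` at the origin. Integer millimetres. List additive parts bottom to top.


cube([220, 220, 20]);
translate([140, 120, 20]) cylinder(h = 200, r = 60);


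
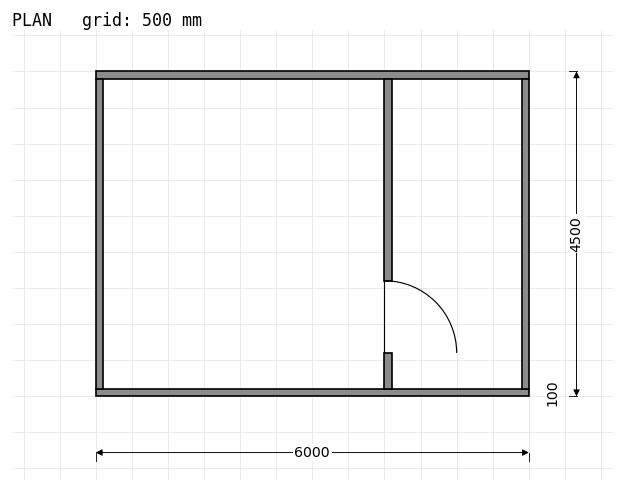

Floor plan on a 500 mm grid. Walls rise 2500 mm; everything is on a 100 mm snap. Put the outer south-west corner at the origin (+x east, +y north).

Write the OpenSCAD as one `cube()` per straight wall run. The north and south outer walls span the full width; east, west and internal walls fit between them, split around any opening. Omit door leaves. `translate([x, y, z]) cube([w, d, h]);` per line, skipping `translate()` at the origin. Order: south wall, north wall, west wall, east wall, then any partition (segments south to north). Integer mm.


cube([6000, 100, 2500]);
translate([0, 4400, 0]) cube([6000, 100, 2500]);
translate([0, 100, 0]) cube([100, 4300, 2500]);
translate([5900, 100, 0]) cube([100, 4300, 2500]);
translate([4000, 100, 0]) cube([100, 500, 2500]);
translate([4000, 1600, 0]) cube([100, 2800, 2500]);


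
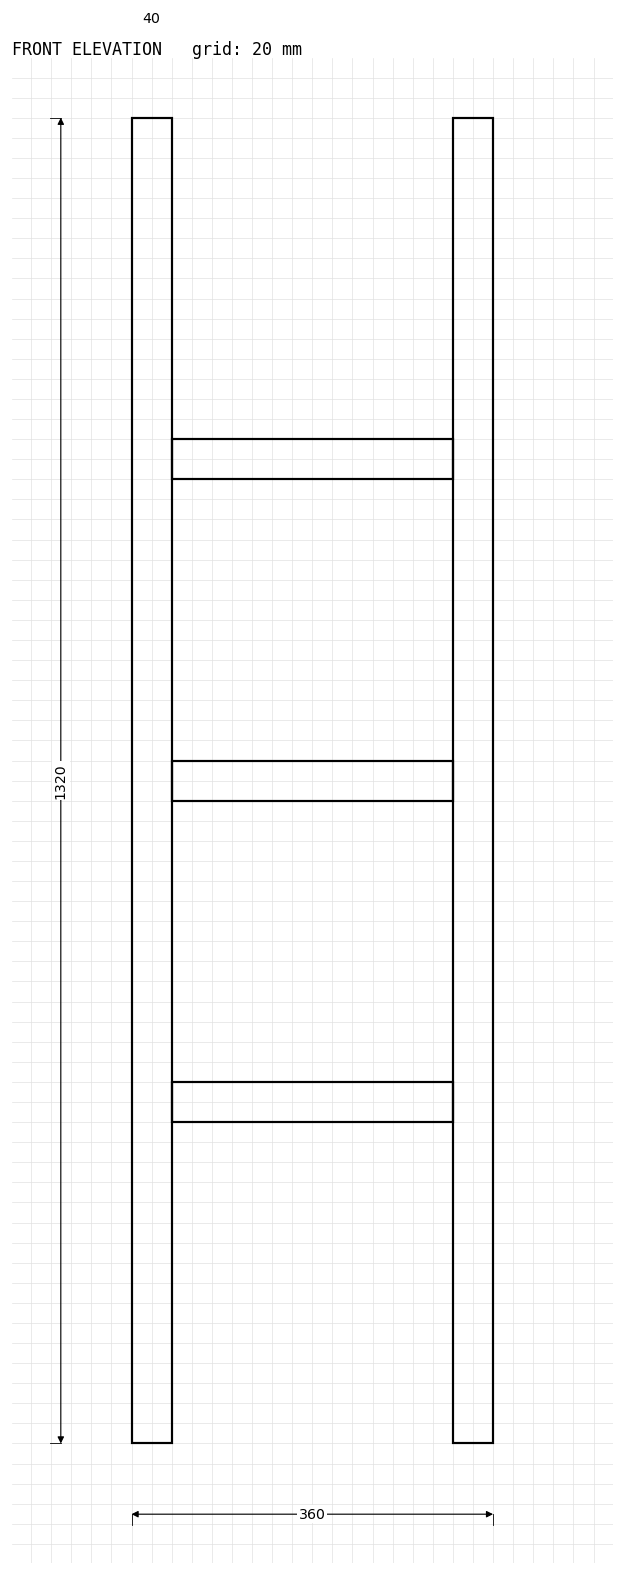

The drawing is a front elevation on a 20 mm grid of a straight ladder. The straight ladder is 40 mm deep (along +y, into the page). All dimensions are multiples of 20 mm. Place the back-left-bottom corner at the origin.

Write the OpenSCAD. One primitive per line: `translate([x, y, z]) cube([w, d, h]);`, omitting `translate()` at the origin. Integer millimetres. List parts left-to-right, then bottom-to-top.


cube([40, 40, 1320]);
translate([40, 0, 320]) cube([280, 40, 40]);
translate([40, 0, 640]) cube([280, 40, 40]);
translate([40, 0, 960]) cube([280, 40, 40]);
translate([320, 0, 0]) cube([40, 40, 1320]);


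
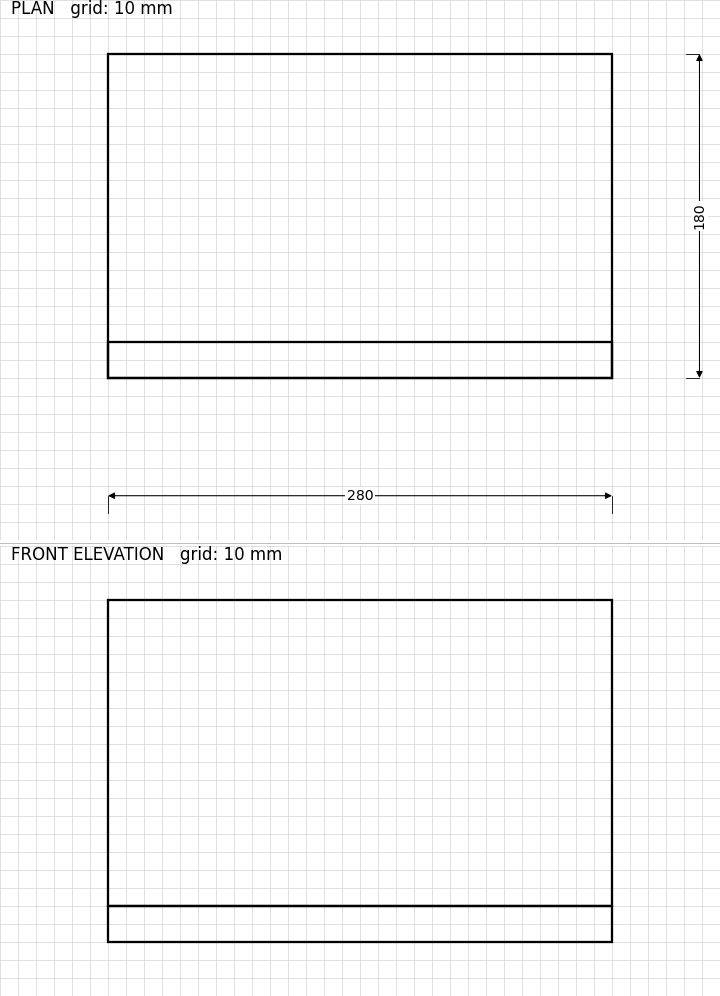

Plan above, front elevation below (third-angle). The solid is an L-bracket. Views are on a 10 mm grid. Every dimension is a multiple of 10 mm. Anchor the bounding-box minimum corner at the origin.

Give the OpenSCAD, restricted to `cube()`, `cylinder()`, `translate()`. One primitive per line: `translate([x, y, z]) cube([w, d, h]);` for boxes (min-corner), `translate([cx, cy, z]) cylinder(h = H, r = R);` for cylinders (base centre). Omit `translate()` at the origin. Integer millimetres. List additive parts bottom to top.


cube([280, 180, 20]);
translate([0, 0, 20]) cube([280, 20, 170]);
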